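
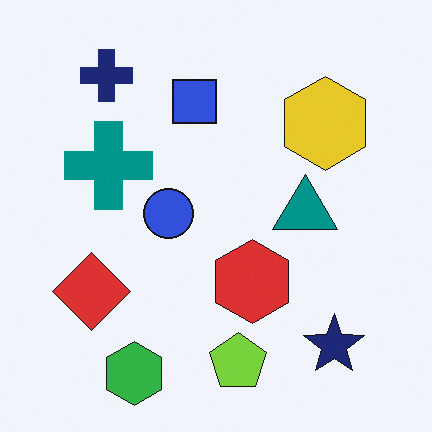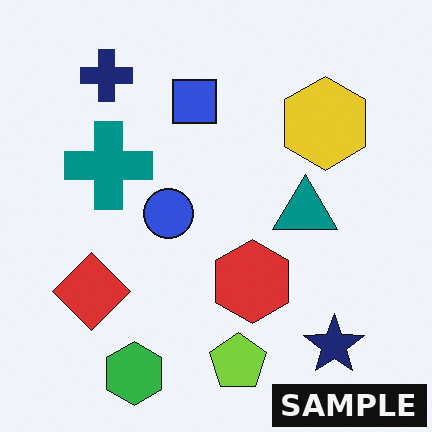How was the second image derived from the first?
The image was watermarked with the text "SAMPLE" in the lower-right corner.

A dark label reading "SAMPLE" appears in the lower-right corner.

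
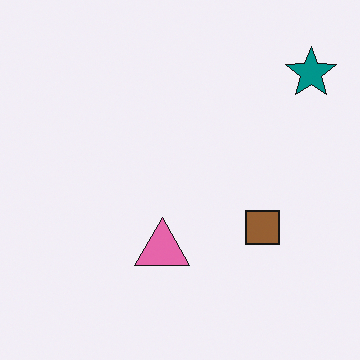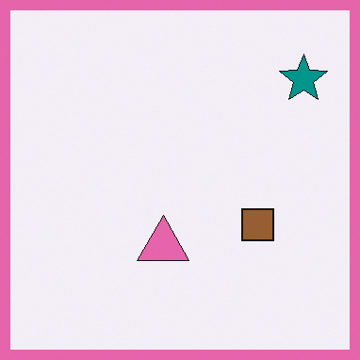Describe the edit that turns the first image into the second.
The image was framed with a pink border.

A solid pink frame runs around the edge of the second image, with the content slightly shrunk inside it.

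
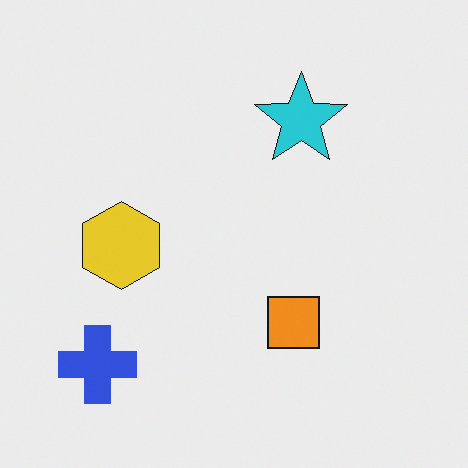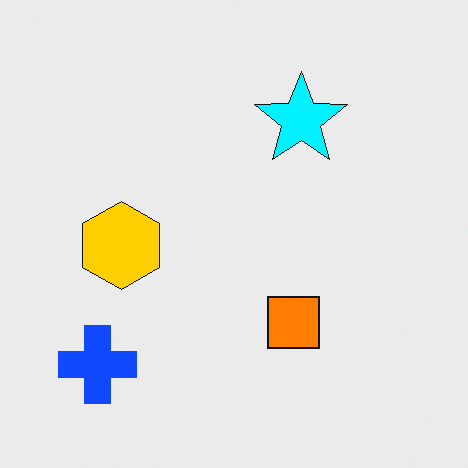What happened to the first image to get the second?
It was made much more vivid (saturation change).

All colors are more vivid — a global saturation change.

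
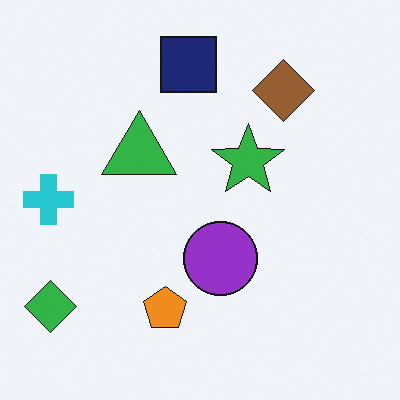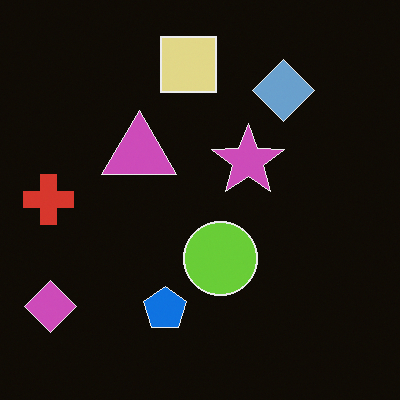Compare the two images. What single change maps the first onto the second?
This is the original image color-inverted (negative).

The light background has become dark and every shape's color is its complement — a photographic negative.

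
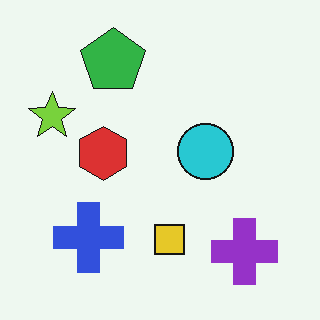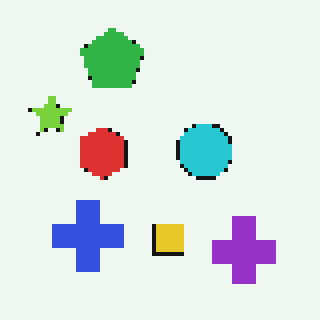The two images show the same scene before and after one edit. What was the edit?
Mildly pixelated.

Shapes are reduced to large square blocks; fine edges and outlines are lost — a downscale-then-upscale (mosaic) effect.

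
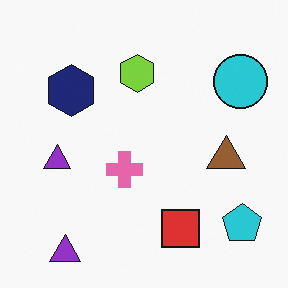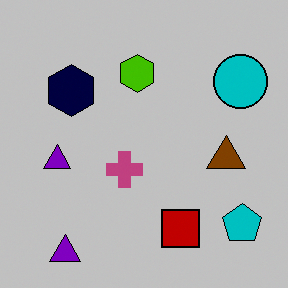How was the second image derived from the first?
This is the original image heavily posterized to just a handful of flat colors.

Each flat color has snapped to a coarser quantized level — most visibly, the near-white background has dropped to a flat grey.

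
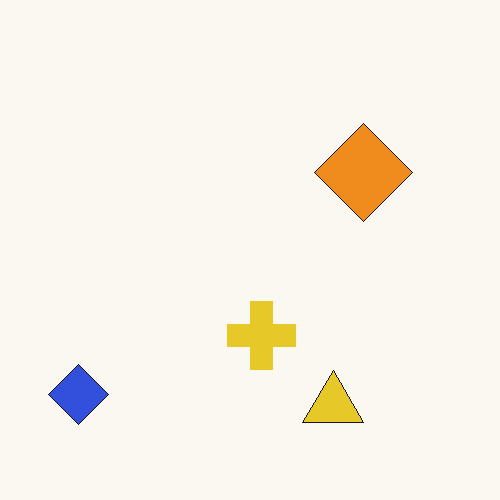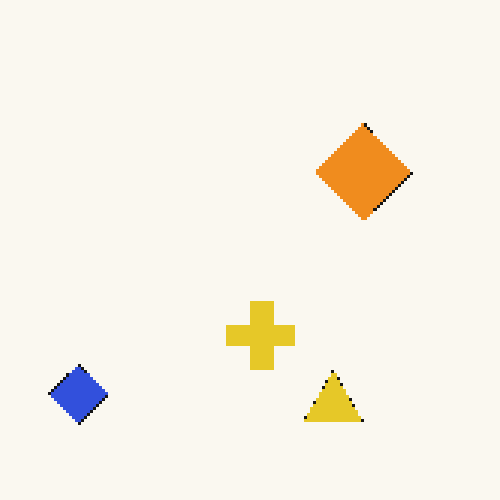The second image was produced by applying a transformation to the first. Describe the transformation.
Mildly pixelated.

Shapes are reduced to large square blocks; fine edges and outlines are lost — a downscale-then-upscale (mosaic) effect.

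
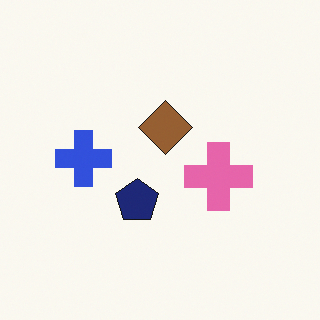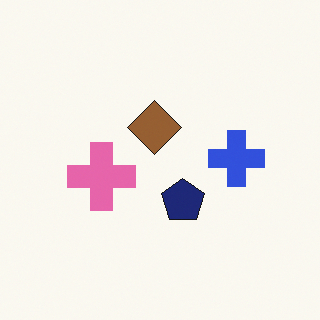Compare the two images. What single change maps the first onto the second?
The transformation is: flipped horizontally (left ↔ right).

The blue cross is in the left of the first image and the right of the second — shapes on opposite sides of the vertical midline have swapped in a mirror flip.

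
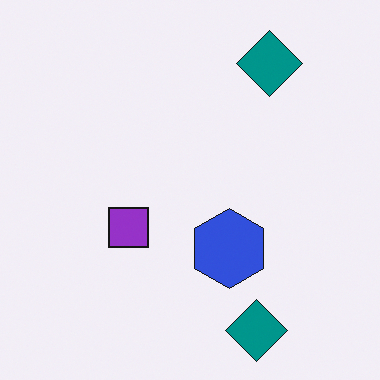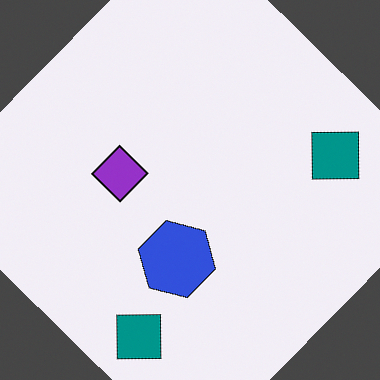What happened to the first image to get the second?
It was rotated clockwise by a large amount — several tens of degrees.

Every shape is tilted by the same angle and the image corners show triangular fill wedges — a whole-image rotation by a non-right angle.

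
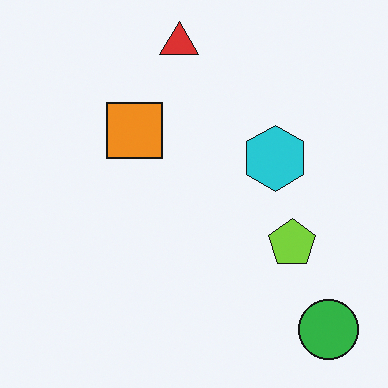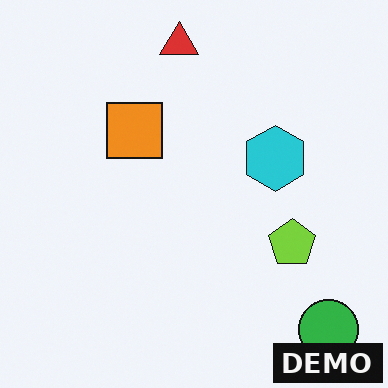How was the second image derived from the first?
The transformation is: watermarked with the text "DEMO" in the lower-right corner.

A dark label reading "DEMO" appears in the lower-right corner.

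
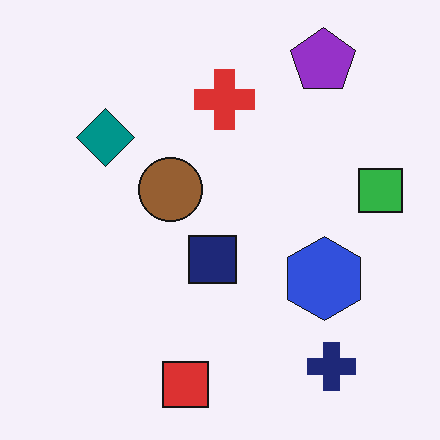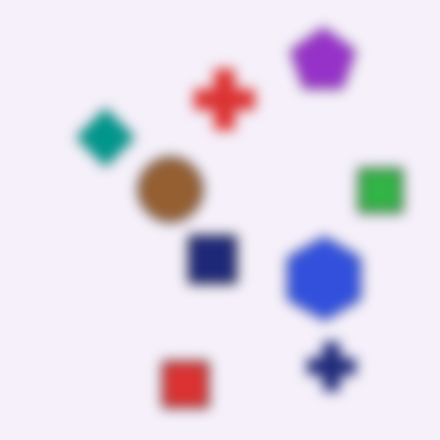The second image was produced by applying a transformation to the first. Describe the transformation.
The image was strongly gaussian-blurred.

Shape edges and outlines are uniformly softened across the whole image.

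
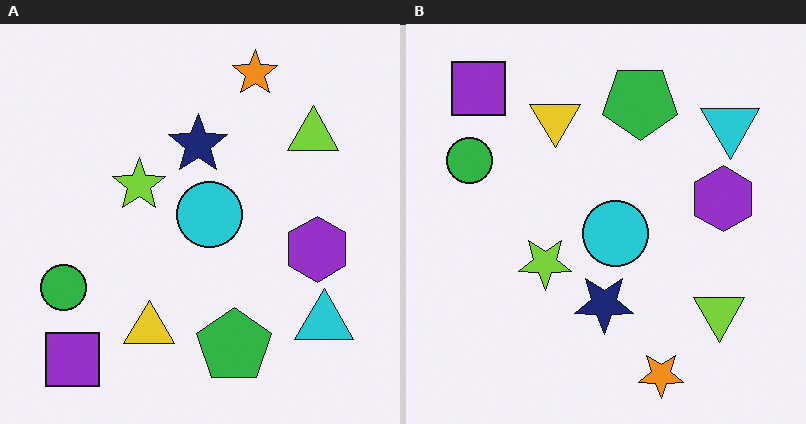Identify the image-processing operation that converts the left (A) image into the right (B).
The transformation is: flipped vertically (top ↔ bottom).

The orange star is in the top of the left (A) image and the bottom of the right (B) — shapes on opposite sides of the horizontal midline have swapped in a mirror flip.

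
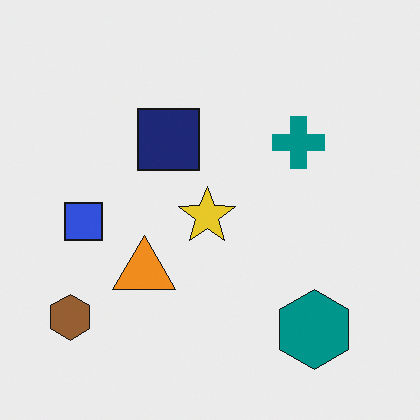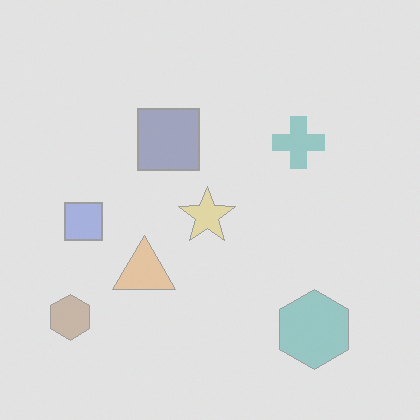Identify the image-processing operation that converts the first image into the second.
The transformation is: washed out (contrast reduced).

Tones are pushed toward mid-grey across the whole image — a global contrast change.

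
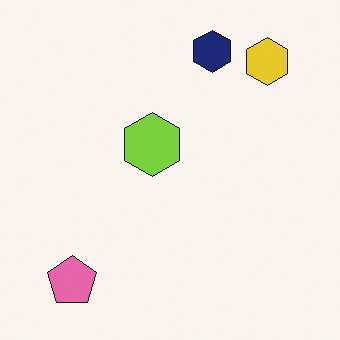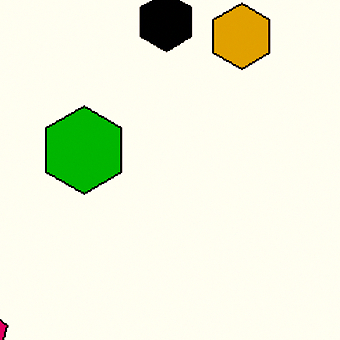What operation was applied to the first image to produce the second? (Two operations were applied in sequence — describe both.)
It was cropped slightly and scaled back up, then given much higher contrast.

The visible shapes are larger and the field of view is narrower; shapes near the original edges may be partly or wholly outside the frame — a crop-and-rescale. Tones are pushed away from mid-grey across the whole image — a global contrast change.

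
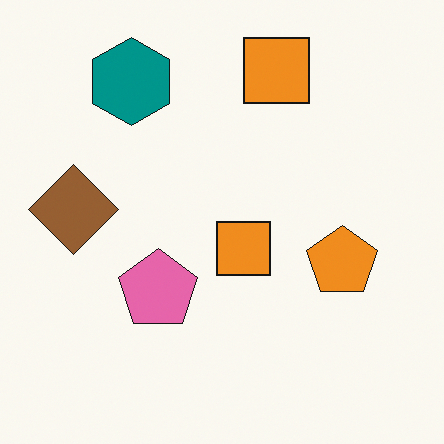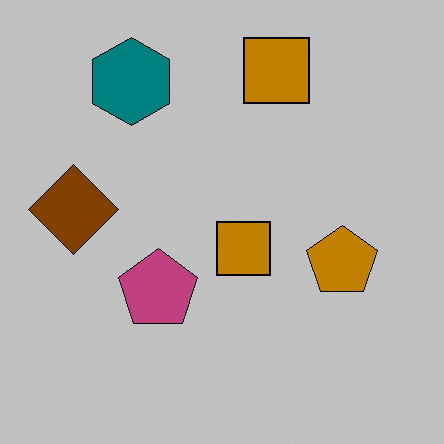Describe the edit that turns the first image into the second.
Aggressively posterized.

Each flat color has snapped to a coarser quantized level — most visibly, the near-white background has dropped to a flat grey.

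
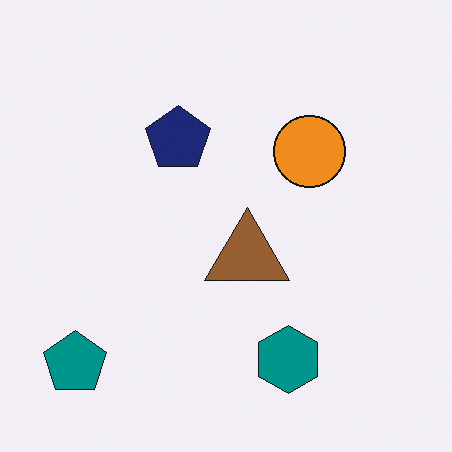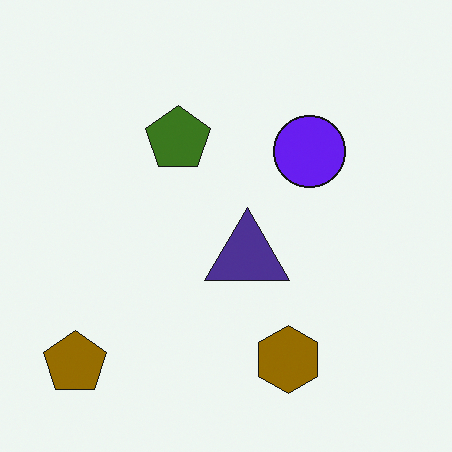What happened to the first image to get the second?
It was hue-shifted through roughly half the color wheel.

Every shape's color has rotated by the same amount around the hue wheel — a uniform hue shift.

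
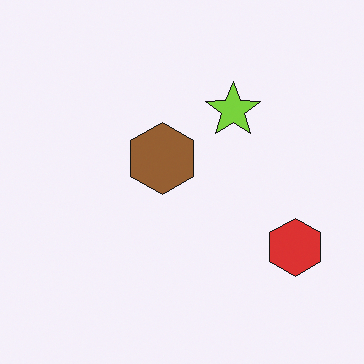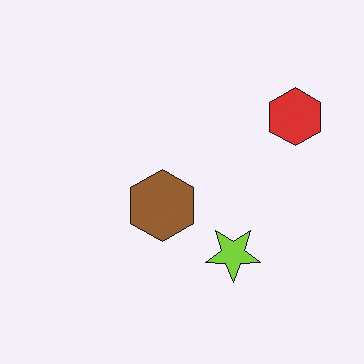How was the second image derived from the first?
This is the original image flipped vertically (top ↔ bottom).

The lime star is in the top of the first image and the bottom of the second — shapes on opposite sides of the horizontal midline have swapped in a mirror flip.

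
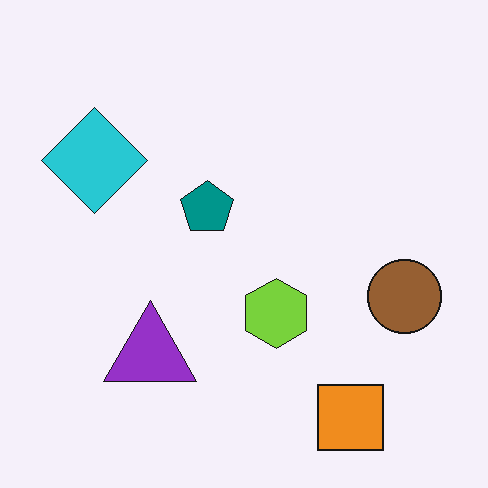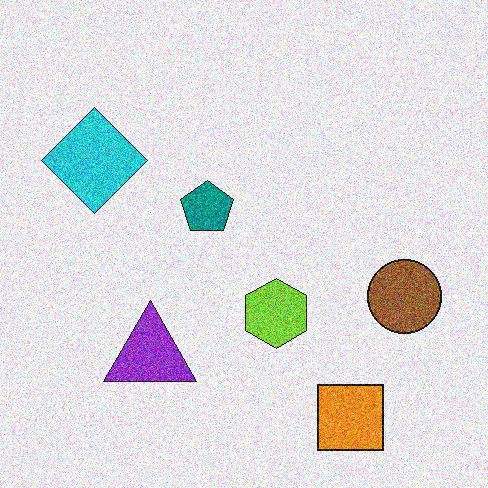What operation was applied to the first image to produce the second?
Degraded with heavy additive noise.

Random speckle covers the whole image, including the flat background.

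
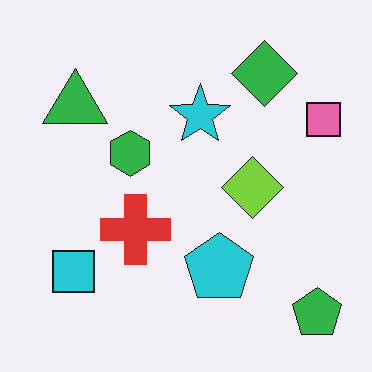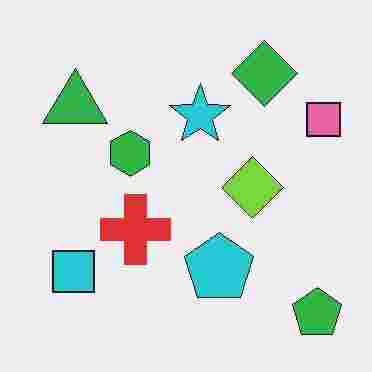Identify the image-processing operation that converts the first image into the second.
It was heavily JPEG-compressed with obvious blocking artifacts.

Blocky 8×8 compression artifacts appear around shape edges and the flat background shows ringing — characteristic JPEG degradation.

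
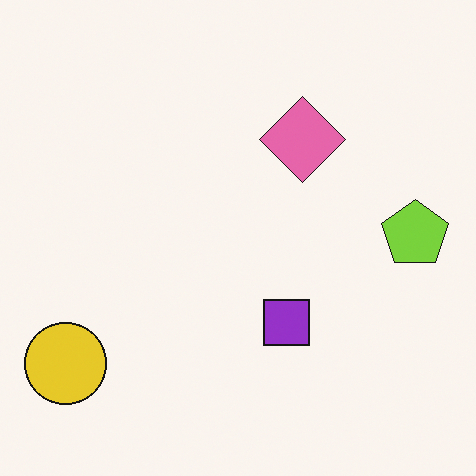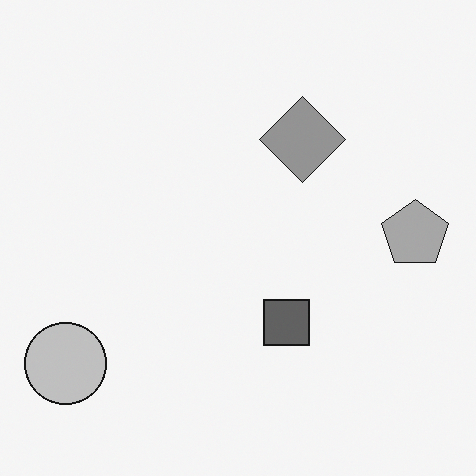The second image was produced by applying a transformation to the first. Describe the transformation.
This is the original image converted to grayscale.

All color is removed — every shape is now a shade of grey.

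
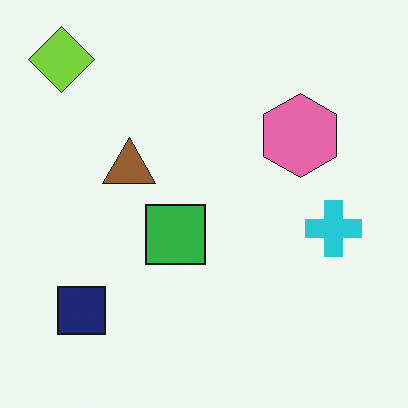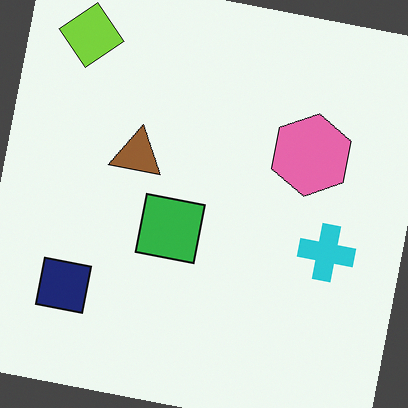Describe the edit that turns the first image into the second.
It was rotated clockwise by a few degrees.

Every shape is tilted by the same angle and the image corners show triangular fill wedges — a whole-image rotation by a non-right angle.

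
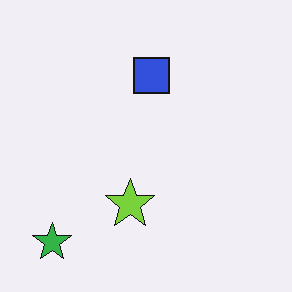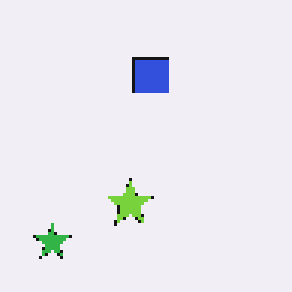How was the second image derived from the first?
The transformation is: lightly pixelated (a mild mosaic effect).

Shapes are reduced to large square blocks; fine edges and outlines are lost — a downscale-then-upscale (mosaic) effect.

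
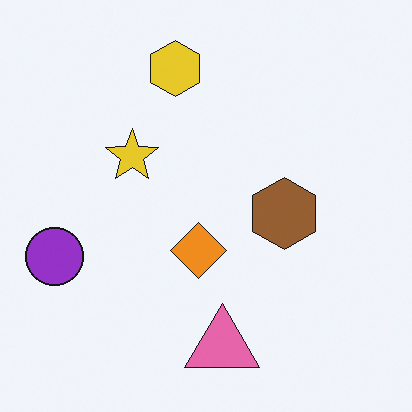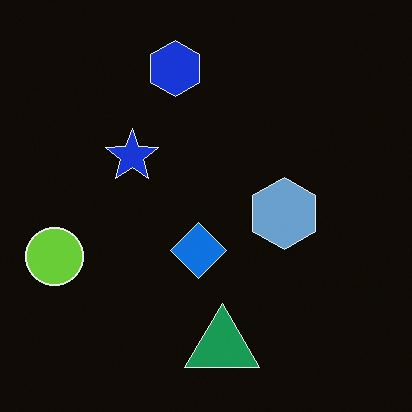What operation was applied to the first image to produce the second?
It was color-inverted (negative).

The light background has become dark and every shape's color is its complement — a photographic negative.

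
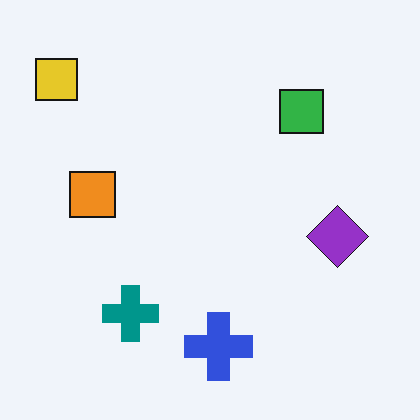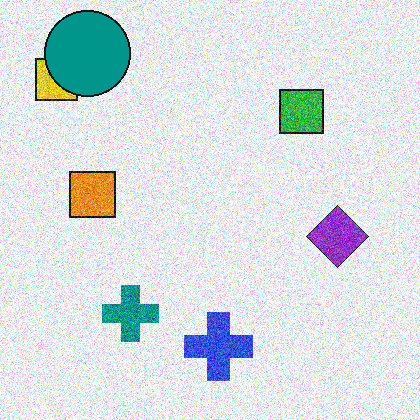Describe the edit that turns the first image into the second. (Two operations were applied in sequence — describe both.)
The image was degraded with strong gaussian noise, then overlaid with an additional teal circle.

Random speckle covers the whole image, including the flat background. A teal circle appears in the second image that is absent from the first.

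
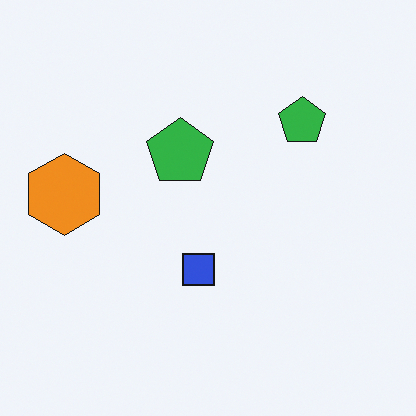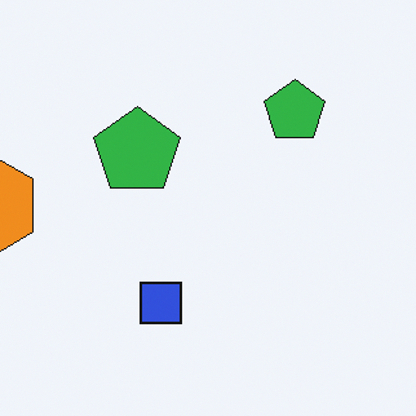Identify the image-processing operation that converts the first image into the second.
It was cropped to a modestly smaller region and rescaled.

The visible shapes are larger and the field of view is narrower; shapes near the original edges may be partly or wholly outside the frame — a crop-and-rescale.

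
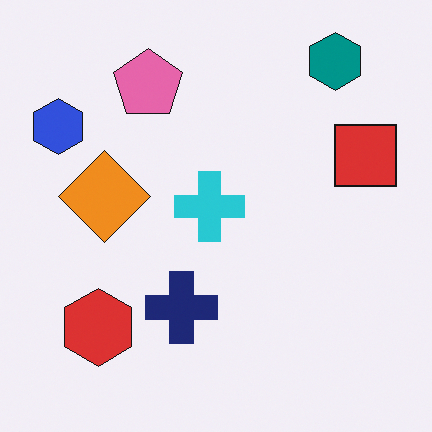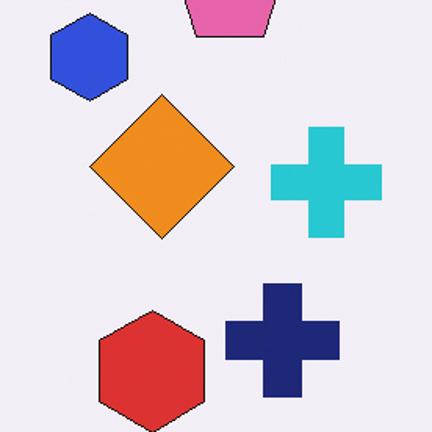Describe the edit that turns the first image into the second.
The image was cropped slightly and scaled back up.

The visible shapes are larger and the field of view is narrower; shapes near the original edges may be partly or wholly outside the frame — a crop-and-rescale.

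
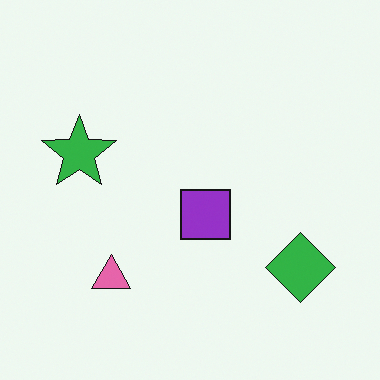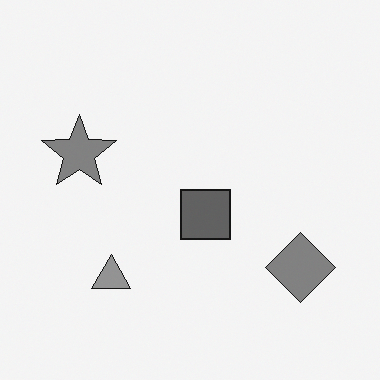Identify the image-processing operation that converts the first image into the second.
The second image is the first converted to grayscale.

All color is removed — every shape is now a shade of grey.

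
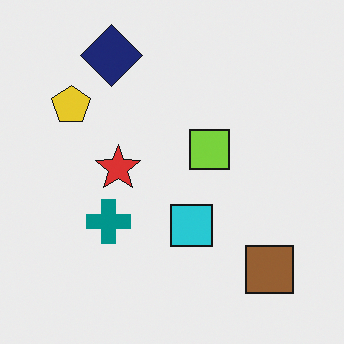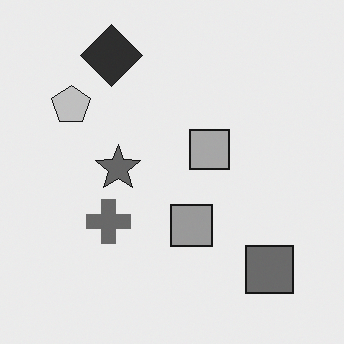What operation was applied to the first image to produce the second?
Converted to grayscale.

All color is removed — every shape is now a shade of grey.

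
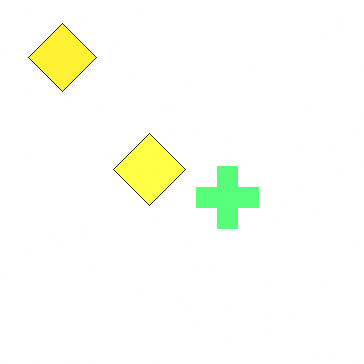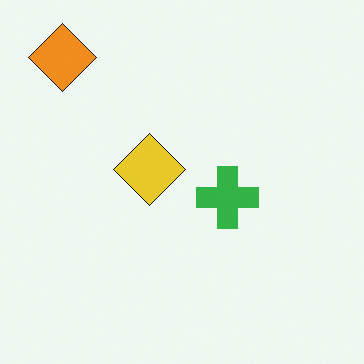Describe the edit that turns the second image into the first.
This is the original image brightened a lot.

Every pixel — background and shapes alike — is uniformly brightened.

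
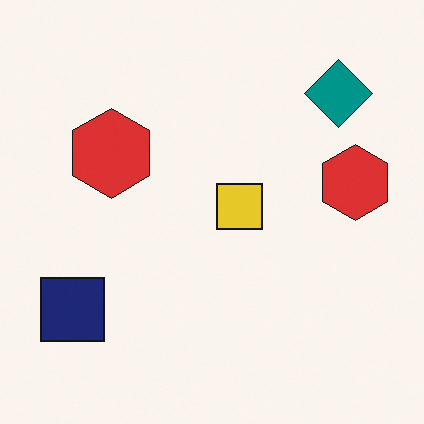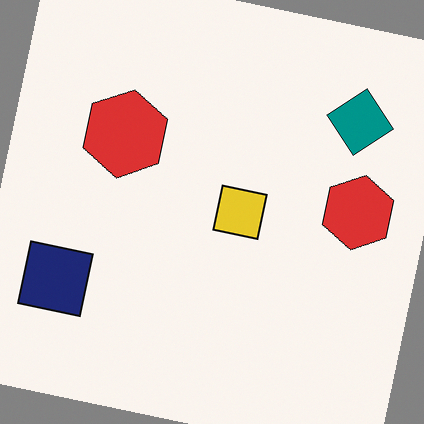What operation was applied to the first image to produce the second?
The image was rotated clockwise by a few degrees.

Every shape is tilted by the same angle and the image corners show triangular fill wedges — a whole-image rotation by a non-right angle.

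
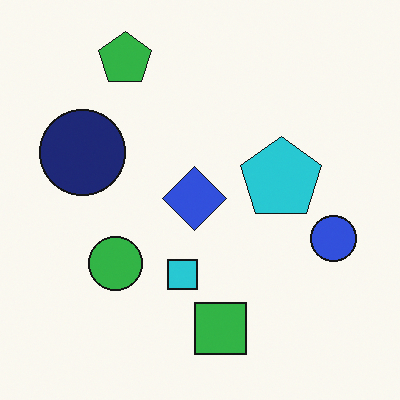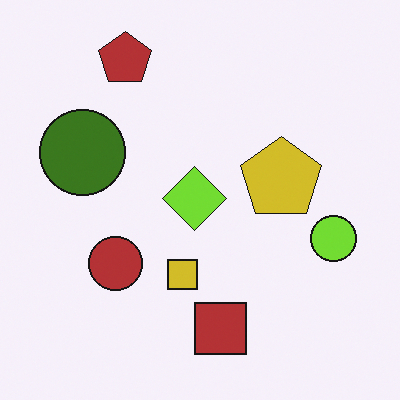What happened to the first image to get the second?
The image was hue-shifted through roughly half the color wheel.

Every shape's color has rotated by the same amount around the hue wheel — a uniform hue shift.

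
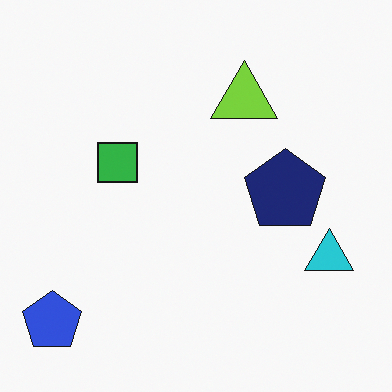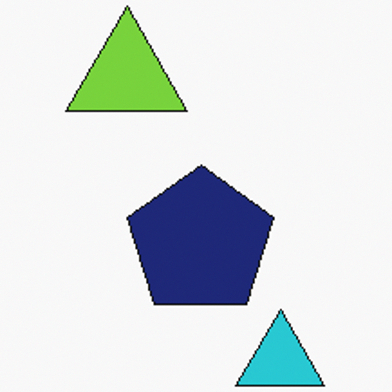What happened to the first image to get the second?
The transformation is: cropped to a noticeably smaller region and rescaled.

The visible shapes are larger and the field of view is narrower; shapes near the original edges may be partly or wholly outside the frame — a crop-and-rescale.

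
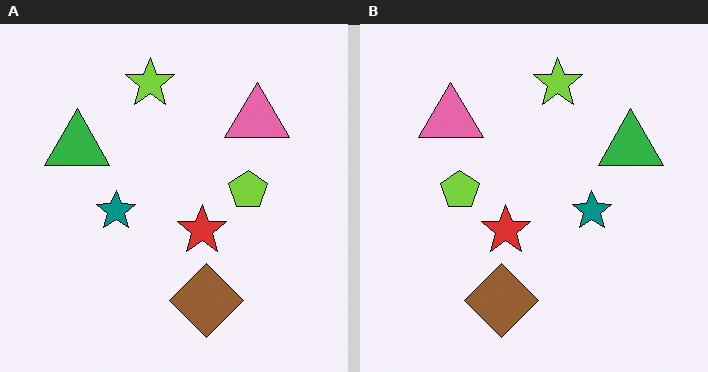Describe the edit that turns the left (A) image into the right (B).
The transformation is: flipped horizontally (left ↔ right).

The green triangle is in the left of the left (A) image and the right of the right (B) — shapes on opposite sides of the vertical midline have swapped in a mirror flip.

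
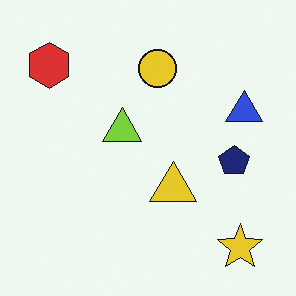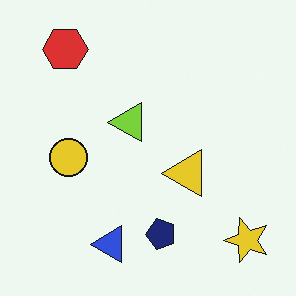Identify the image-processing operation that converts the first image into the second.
Transposed (reflected across the top-left ↔ bottom-right diagonal).

Shapes have swapped their row and column positions — what was in the top-right is now in the bottom-left — a diagonal reflection.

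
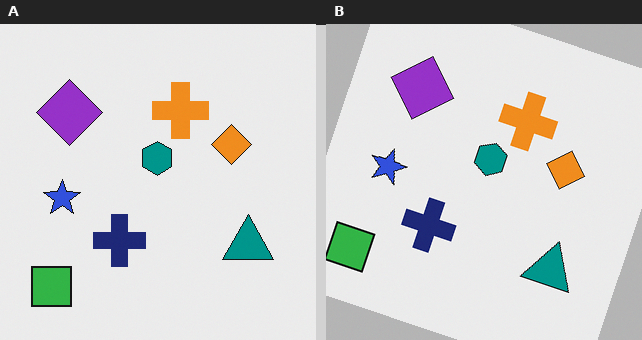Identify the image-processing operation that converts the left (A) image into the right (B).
Rotated clockwise by a clearly visible amount.

Every shape is tilted by the same angle and the image corners show triangular fill wedges — a whole-image rotation by a non-right angle.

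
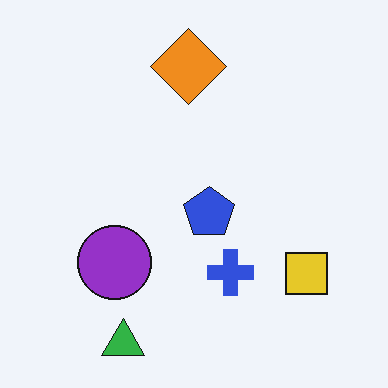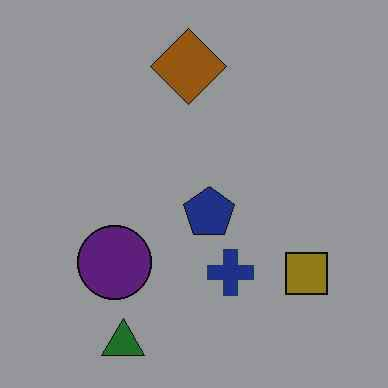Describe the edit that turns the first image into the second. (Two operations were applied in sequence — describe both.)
The transformation is: heavily JPEG-compressed with obvious blocking artifacts, then darkened a lot.

Blocky 8×8 compression artifacts appear around shape edges and the flat background shows ringing — characteristic JPEG degradation. Every pixel — background and shapes alike — is uniformly darkened.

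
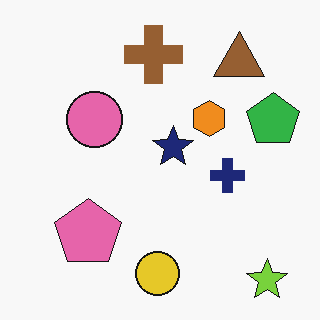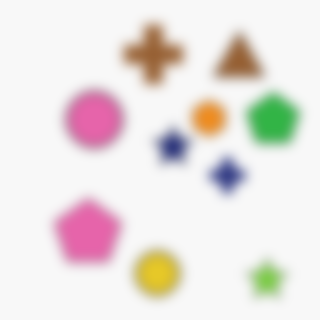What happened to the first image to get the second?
The transformation is: strongly gaussian-blurred.

Shape edges and outlines are uniformly softened across the whole image.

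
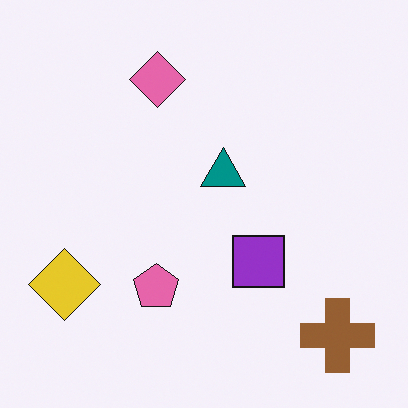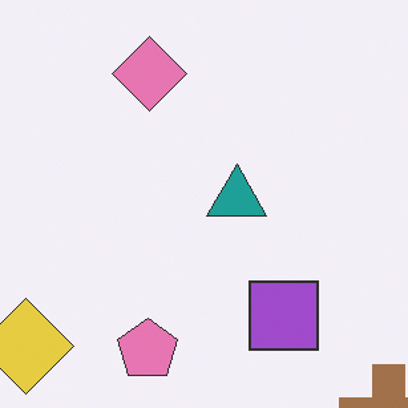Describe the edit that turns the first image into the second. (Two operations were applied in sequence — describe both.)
The image was given slightly reduced contrast, then cropped to a modestly smaller region and rescaled.

Tones are pushed toward mid-grey across the whole image — a global contrast change. The visible shapes are larger and the field of view is narrower; shapes near the original edges may be partly or wholly outside the frame — a crop-and-rescale.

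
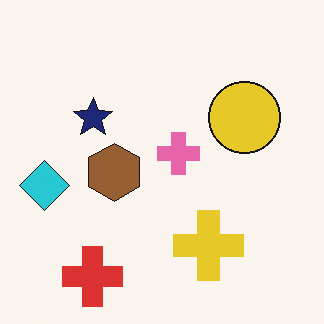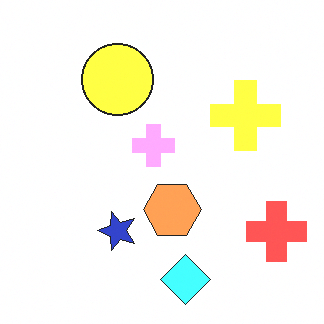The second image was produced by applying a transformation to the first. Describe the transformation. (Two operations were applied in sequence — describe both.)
The second image is the first rotated 90° counter-clockwise, then substantially brightened.

The red cross sits in the bottom-left of the first image and the bottom-right of the second — consistent with a whole-image 90° counter-clockwise rotation. Every pixel — background and shapes alike — is uniformly brightened.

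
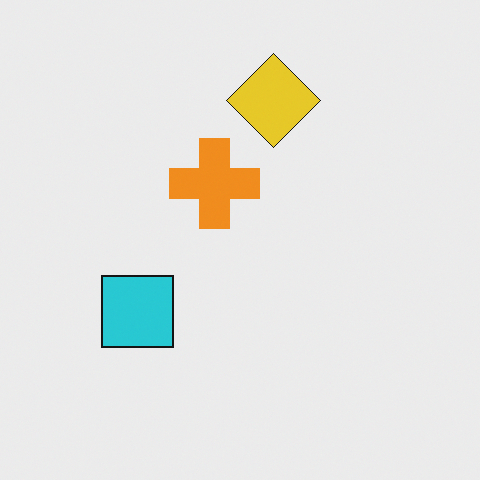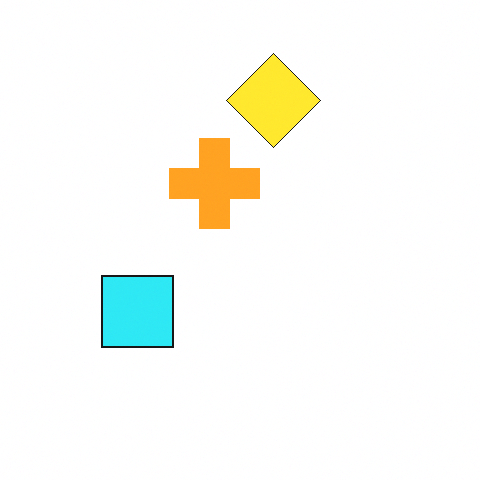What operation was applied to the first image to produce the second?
It was brightened a little.

Every pixel — background and shapes alike — is uniformly brightened.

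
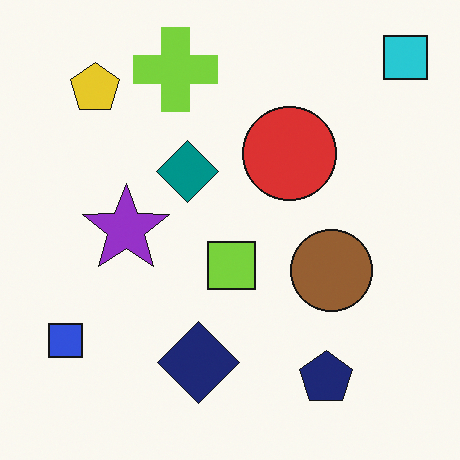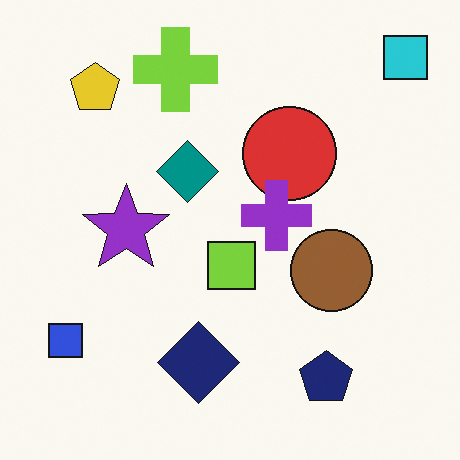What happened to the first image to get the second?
It was overlaid with an additional purple cross.

A purple cross appears in the second image that is absent from the first.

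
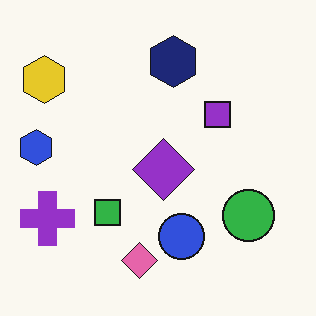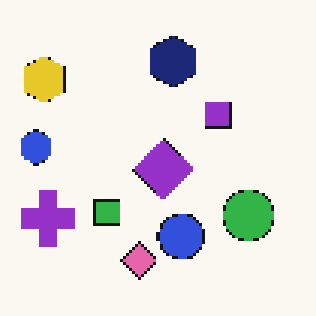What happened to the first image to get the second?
Lightly pixelated (a mild mosaic effect).

Shapes are reduced to large square blocks; fine edges and outlines are lost — a downscale-then-upscale (mosaic) effect.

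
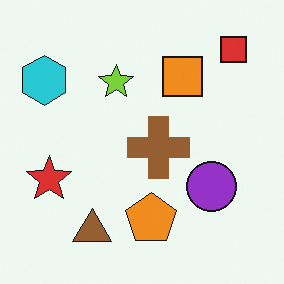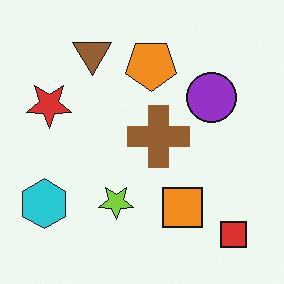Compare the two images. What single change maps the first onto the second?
The second image is the first flipped vertically (top ↔ bottom).

The red square is in the top-right of the first image and the bottom-right of the second — shapes on opposite sides of the horizontal midline have swapped in a mirror flip.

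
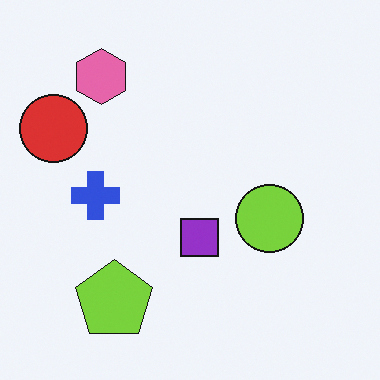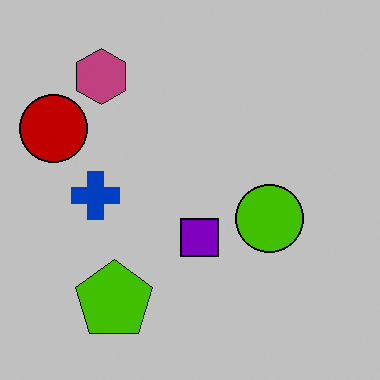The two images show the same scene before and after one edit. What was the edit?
It was heavily posterized to just a handful of flat colors.

Each flat color has snapped to a coarser quantized level — most visibly, the near-white background has dropped to a flat grey.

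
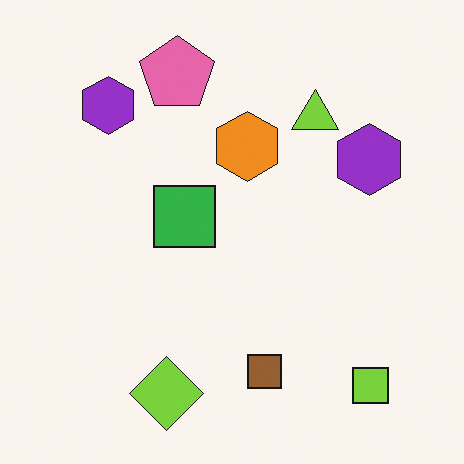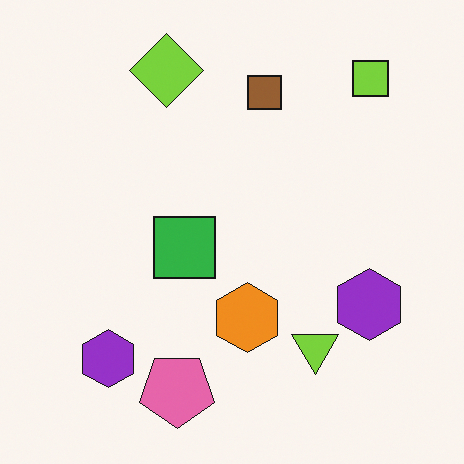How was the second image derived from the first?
The transformation is: flipped vertically (top ↔ bottom).

The lime diamond is in the bottom of the first image and the top of the second — shapes on opposite sides of the horizontal midline have swapped in a mirror flip.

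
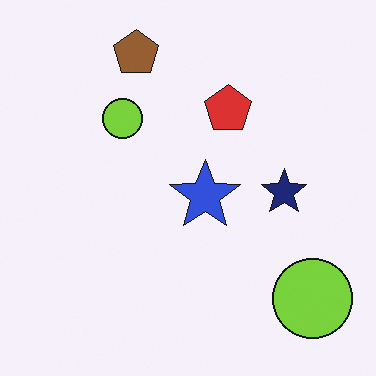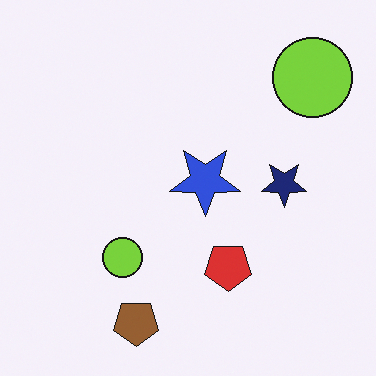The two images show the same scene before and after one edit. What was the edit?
The transformation is: flipped vertically (top ↔ bottom).

The brown pentagon is in the top of the first image and the bottom of the second — shapes on opposite sides of the horizontal midline have swapped in a mirror flip.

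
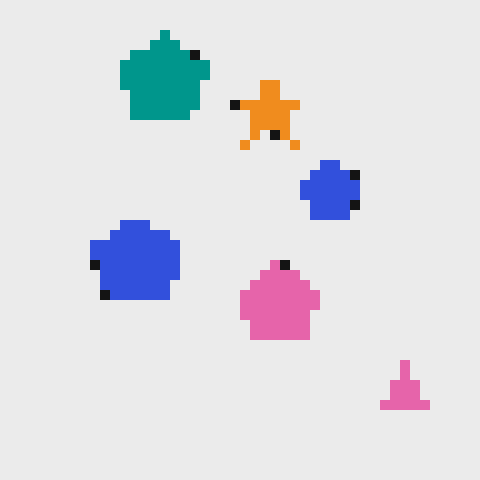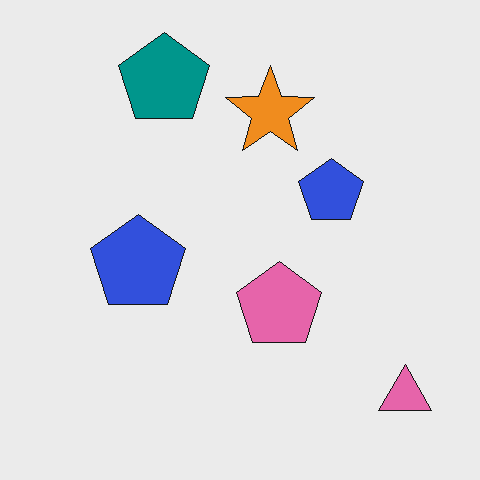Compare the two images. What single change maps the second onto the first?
The image was heavily pixelated into large blocks.

Shapes are reduced to large square blocks; fine edges and outlines are lost — a downscale-then-upscale (mosaic) effect.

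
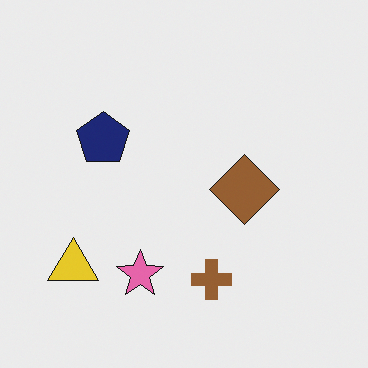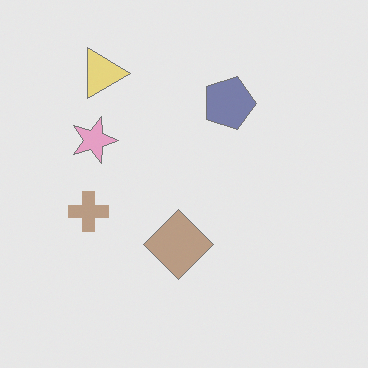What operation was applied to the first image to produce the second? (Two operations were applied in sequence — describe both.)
The transformation is: rotated 90° clockwise, then given much lower contrast.

The yellow triangle sits in the bottom-left of the first image and the top-left of the second — consistent with a whole-image 90° clockwise rotation. Tones are pushed toward mid-grey across the whole image — a global contrast change.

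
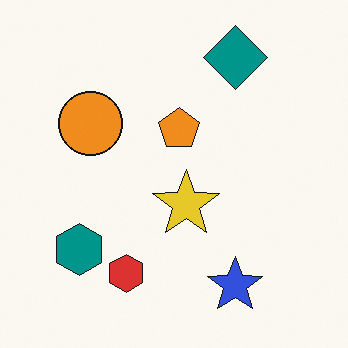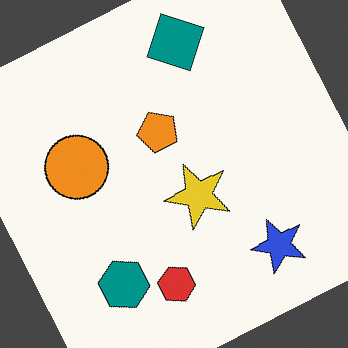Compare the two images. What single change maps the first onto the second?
This is the original image rotated counter-clockwise by a moderate amount.

Every shape is tilted by the same angle and the image corners show triangular fill wedges — a whole-image rotation by a non-right angle.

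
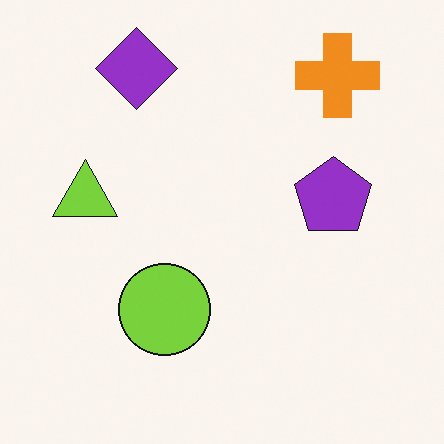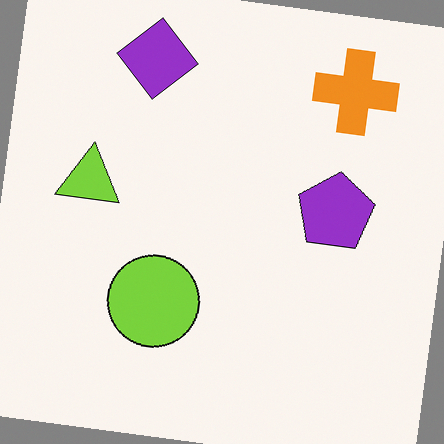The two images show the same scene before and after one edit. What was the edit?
It was rotated clockwise by a few degrees.

Every shape is tilted by the same angle and the image corners show triangular fill wedges — a whole-image rotation by a non-right angle.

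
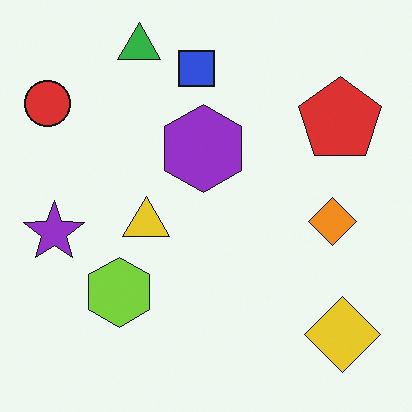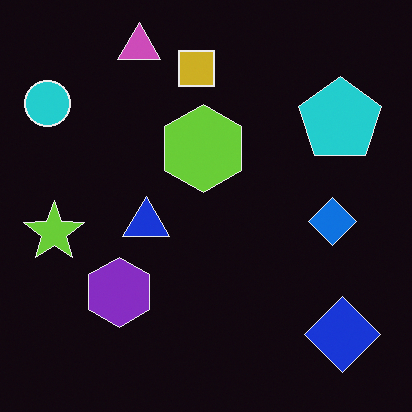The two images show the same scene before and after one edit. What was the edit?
The transformation is: color-inverted (negative).

The light background has become dark and every shape's color is its complement — a photographic negative.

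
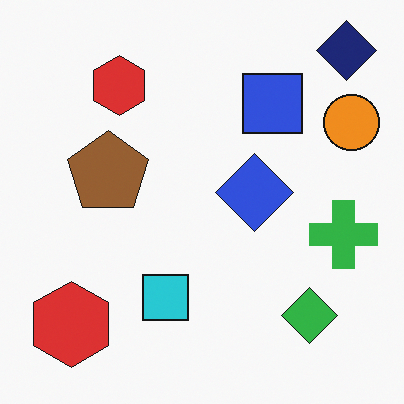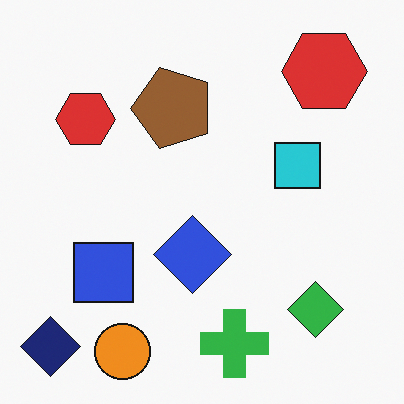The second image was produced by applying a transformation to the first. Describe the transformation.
The image was transposed (reflected across the top-left ↔ bottom-right diagonal).

Shapes have swapped their row and column positions — what was in the top-right is now in the bottom-left — a diagonal reflection.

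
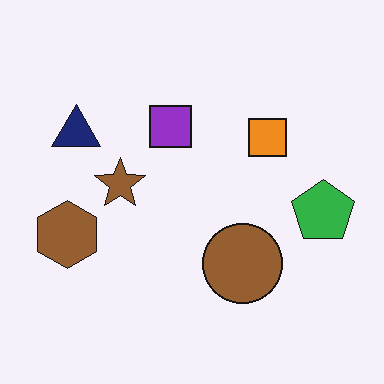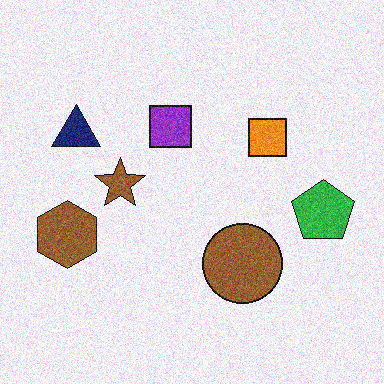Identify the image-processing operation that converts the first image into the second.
This is the original image degraded with moderate additive noise.

Random speckle covers the whole image, including the flat background.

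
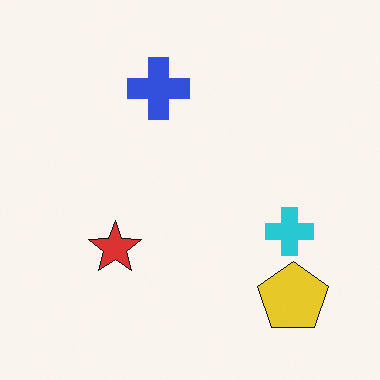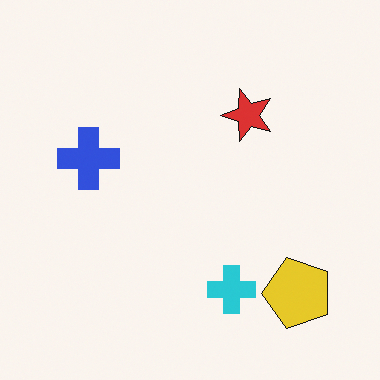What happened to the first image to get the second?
The second image is the first transposed (reflected across the top-left ↔ bottom-right diagonal).

Shapes have swapped their row and column positions — what was in the top-right is now in the bottom-left — a diagonal reflection.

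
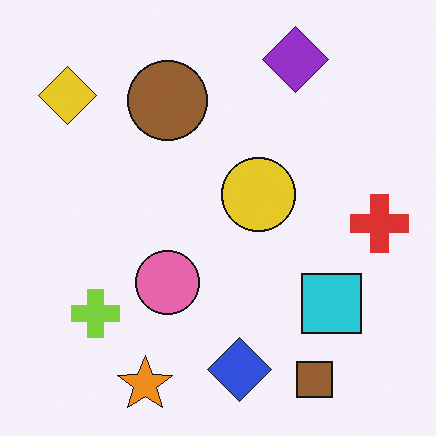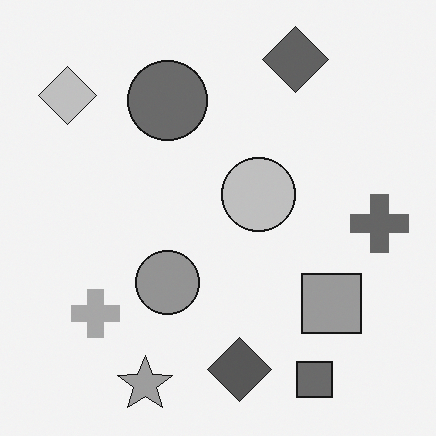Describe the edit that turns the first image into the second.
Converted to grayscale.

All color is removed — every shape is now a shade of grey.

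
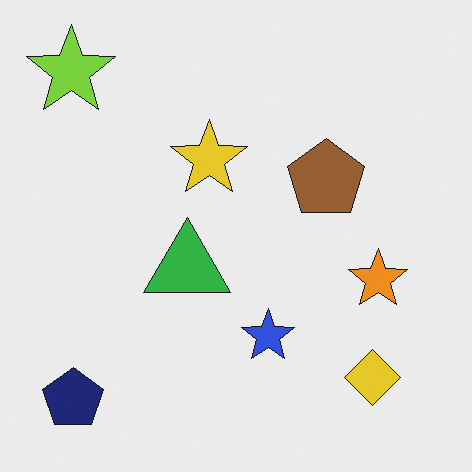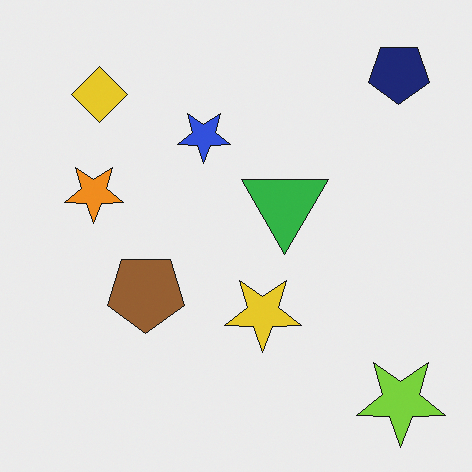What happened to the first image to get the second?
It was rotated 180°.

The lime star sits in the top-left of the first image and the bottom-right of the second — consistent with a whole-image 180° rotation.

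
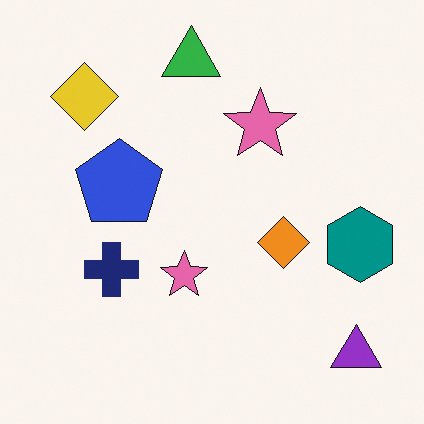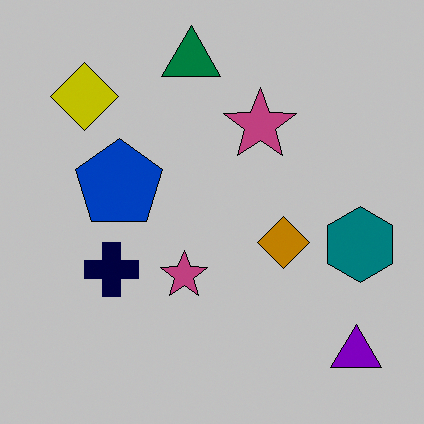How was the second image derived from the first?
Aggressively posterized.

Each flat color has snapped to a coarser quantized level — most visibly, the near-white background has dropped to a flat grey.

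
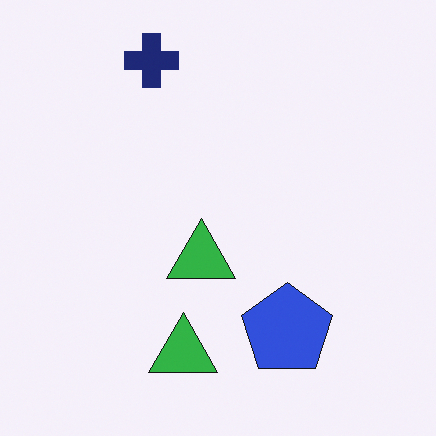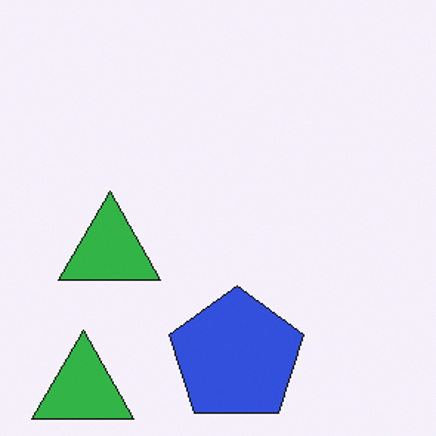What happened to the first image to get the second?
This is the original image cropped slightly and scaled back up.

The visible shapes are larger and the field of view is narrower; shapes near the original edges may be partly or wholly outside the frame — a crop-and-rescale.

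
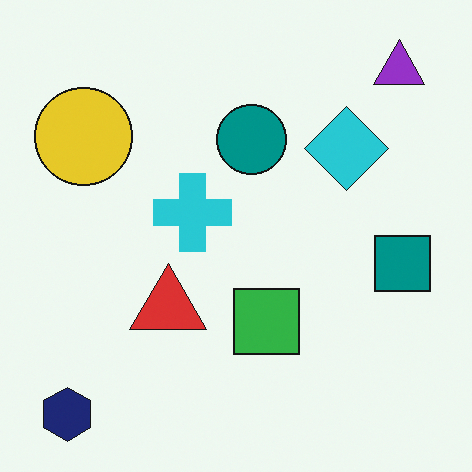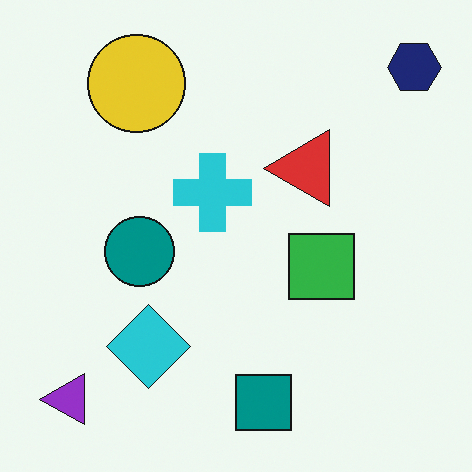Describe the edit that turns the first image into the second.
It was transposed (reflected across the top-left ↔ bottom-right diagonal).

Shapes have swapped their row and column positions — what was in the top-right is now in the bottom-left — a diagonal reflection.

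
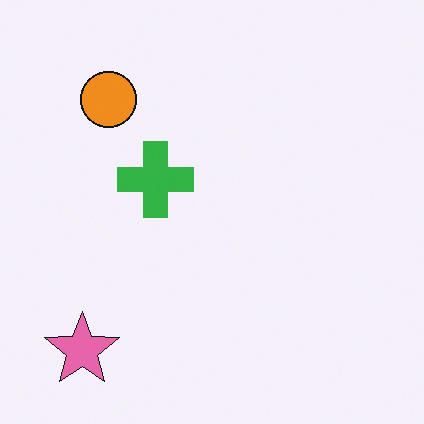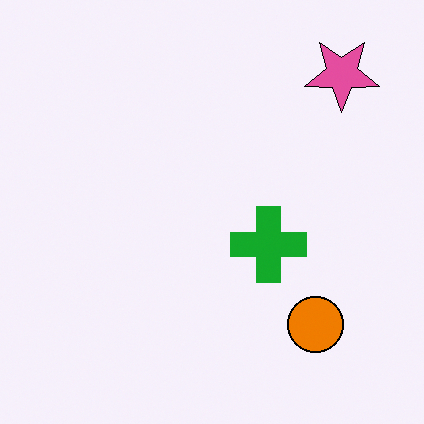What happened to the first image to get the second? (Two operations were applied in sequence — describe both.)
This is the original image rotated 180°, then given slightly increased contrast.

The pink star sits in the bottom-left of the first image and the top-right of the second — consistent with a whole-image 180° rotation. Tones are pushed away from mid-grey across the whole image — a global contrast change.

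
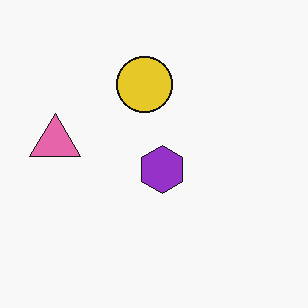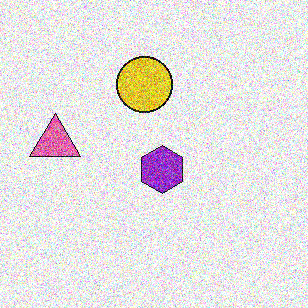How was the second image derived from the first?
It was degraded with strong gaussian noise.

Random speckle covers the whole image, including the flat background.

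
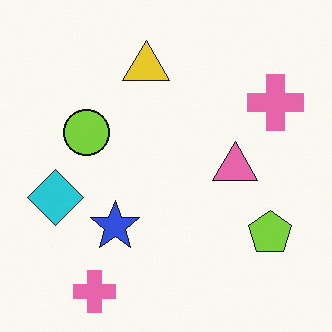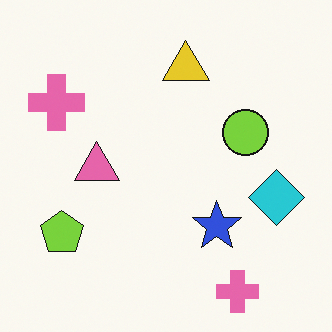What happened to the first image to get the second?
This is the original image flipped horizontally (left ↔ right).

The cyan diamond is in the left of the first image and the right of the second — shapes on opposite sides of the vertical midline have swapped in a mirror flip.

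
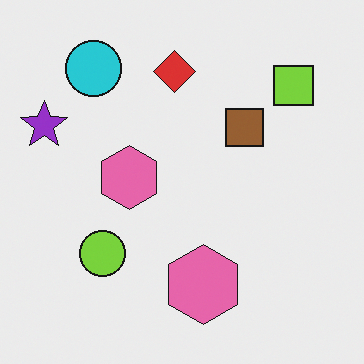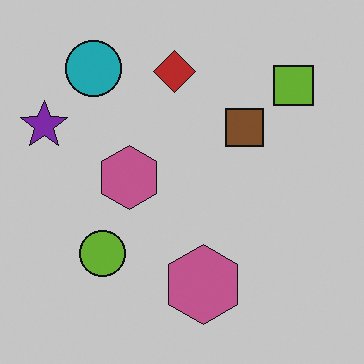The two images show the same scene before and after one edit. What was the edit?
The image was slightly darkened.

Every pixel — background and shapes alike — is uniformly darkened.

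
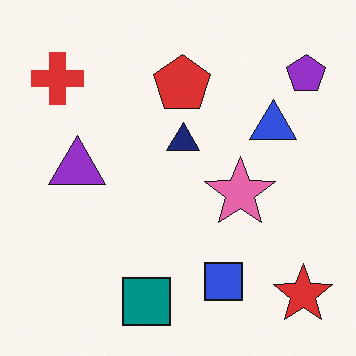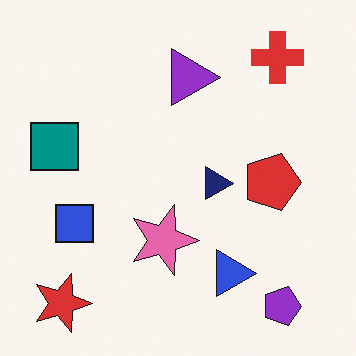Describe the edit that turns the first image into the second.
The transformation is: rotated 90° clockwise.

The red star sits in the bottom-right of the first image and the bottom-left of the second — consistent with a whole-image 90° clockwise rotation.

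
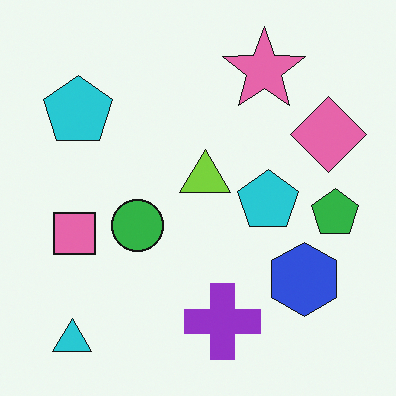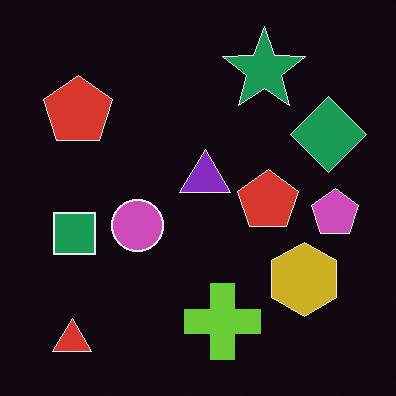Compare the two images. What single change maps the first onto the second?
This is the original image color-inverted (negative).

The light background has become dark and every shape's color is its complement — a photographic negative.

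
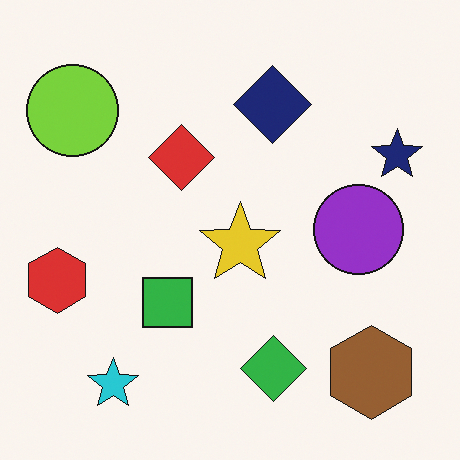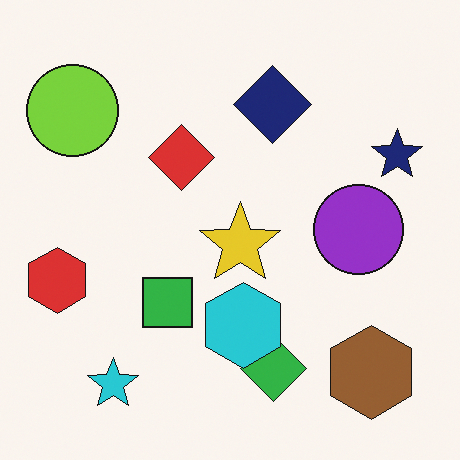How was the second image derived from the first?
It was overlaid with an additional cyan hexagon.

A cyan hexagon appears in the second image that is absent from the first.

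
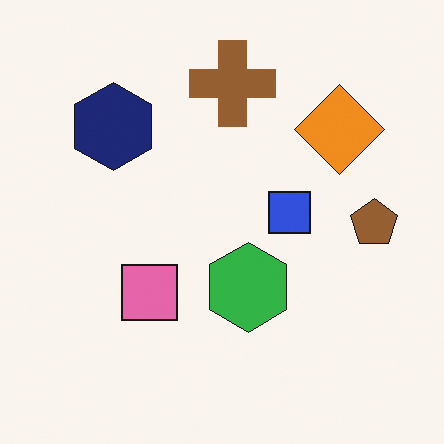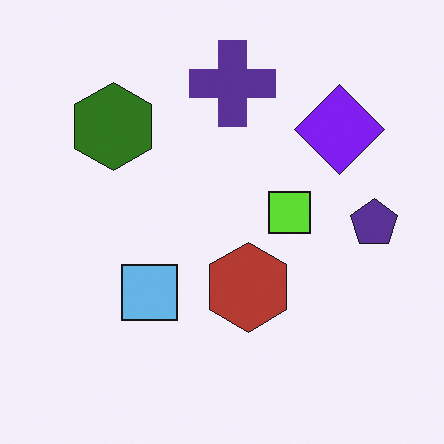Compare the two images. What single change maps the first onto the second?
It was hue-shifted through roughly half the color wheel.

Every shape's color has rotated by the same amount around the hue wheel — a uniform hue shift.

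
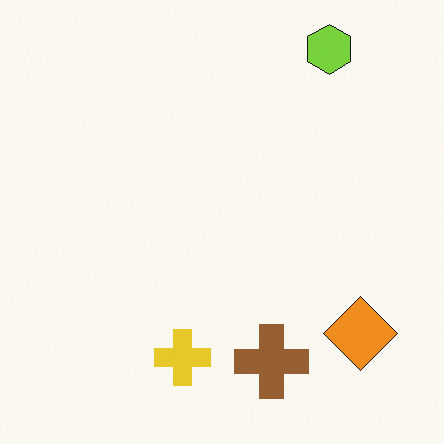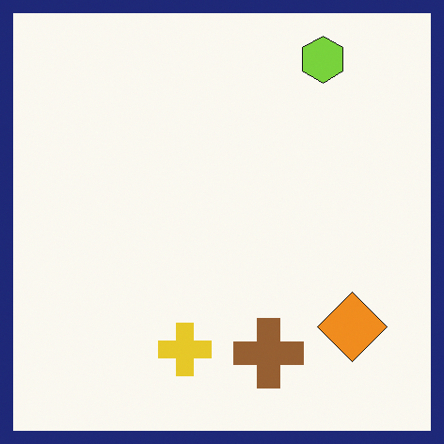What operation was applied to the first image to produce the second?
The second image is the first framed with a navy border.

A solid navy frame runs around the edge of the second image, with the content slightly shrunk inside it.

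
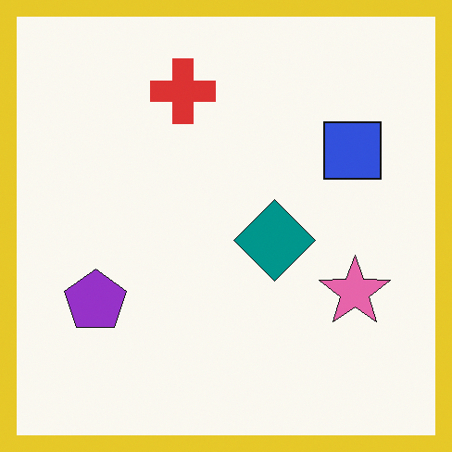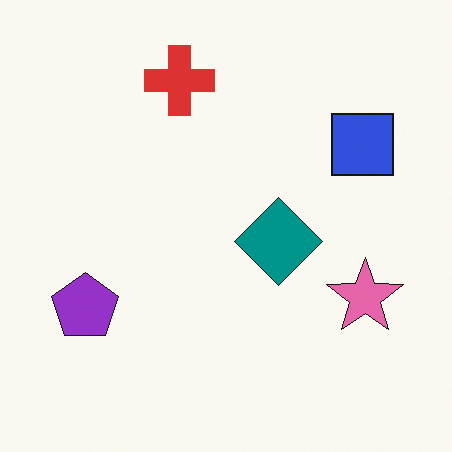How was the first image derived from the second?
Framed with a yellow border.

A solid yellow frame runs around the edge of the first image, with the content slightly shrunk inside it.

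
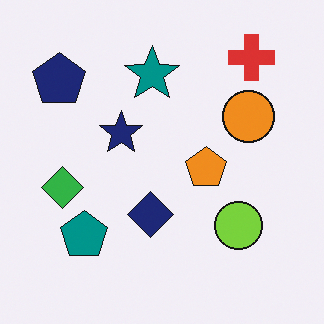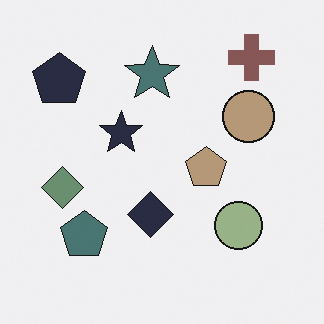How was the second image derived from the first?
The second image is the first heavily desaturated.

All colors are more muted and greyish — a global saturation change.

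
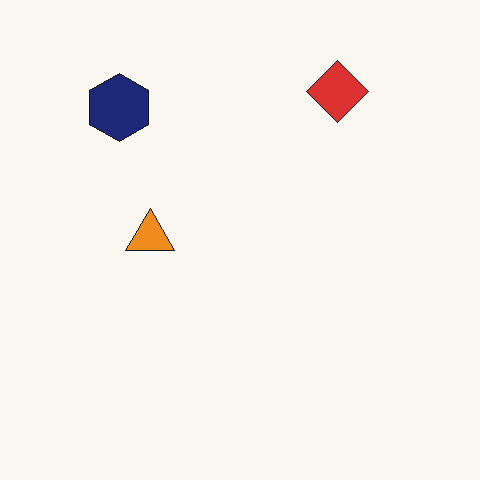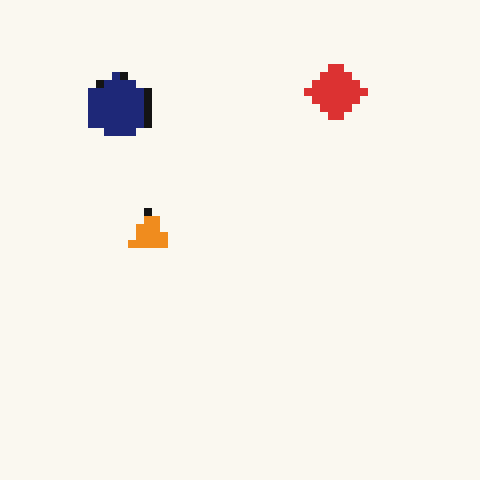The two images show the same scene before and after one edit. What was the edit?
The transformation is: pixelated into visible square blocks.

Shapes are reduced to large square blocks; fine edges and outlines are lost — a downscale-then-upscale (mosaic) effect.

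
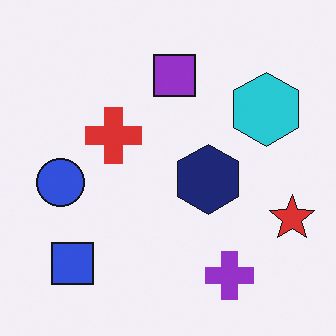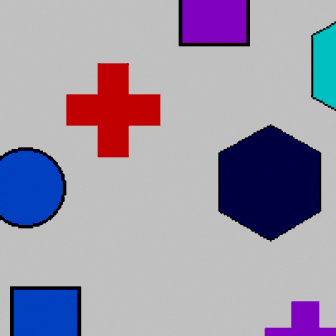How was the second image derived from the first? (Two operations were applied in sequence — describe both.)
The second image is the first cropped tightly and scaled back up, then aggressively posterized.

The visible shapes are larger and the field of view is narrower; shapes near the original edges may be partly or wholly outside the frame — a crop-and-rescale. Each flat color has snapped to a coarser quantized level — most visibly, the near-white background has dropped to a flat grey.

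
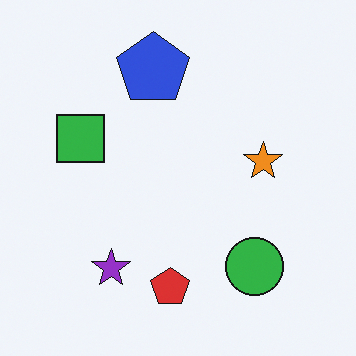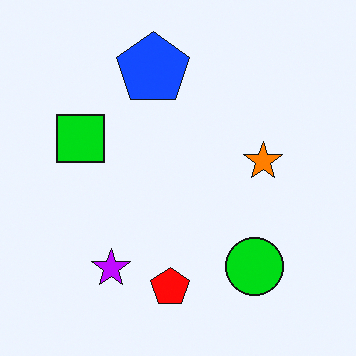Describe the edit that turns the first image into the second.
The image was heavily oversaturated.

All colors are more vivid — a global saturation change.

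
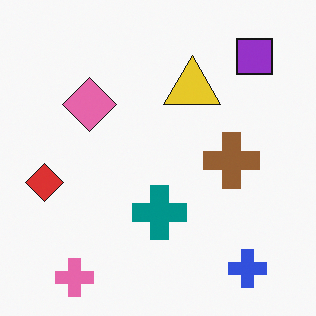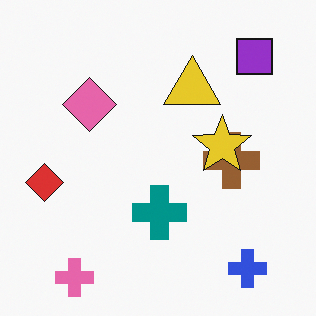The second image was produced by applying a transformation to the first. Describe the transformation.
This is the original image overlaid with an additional yellow star.

A yellow star appears in the second image that is absent from the first.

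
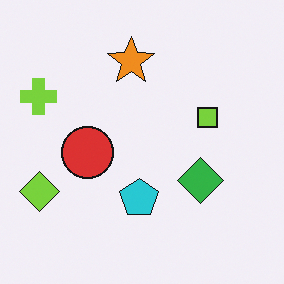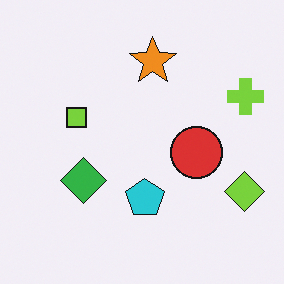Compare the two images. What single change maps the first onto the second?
The image was flipped horizontally (left ↔ right).

The lime cross is in the left of the first image and the right of the second — shapes on opposite sides of the vertical midline have swapped in a mirror flip.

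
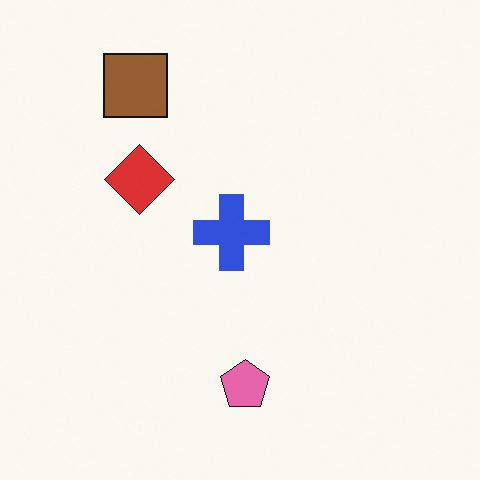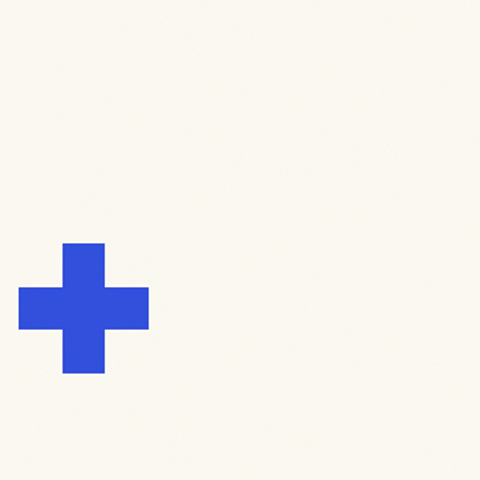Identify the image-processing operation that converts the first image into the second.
It was cropped to a noticeably smaller region and rescaled.

The visible shapes are larger and the field of view is narrower; shapes near the original edges may be partly or wholly outside the frame — a crop-and-rescale.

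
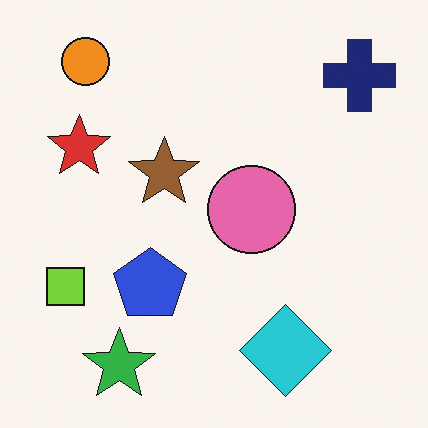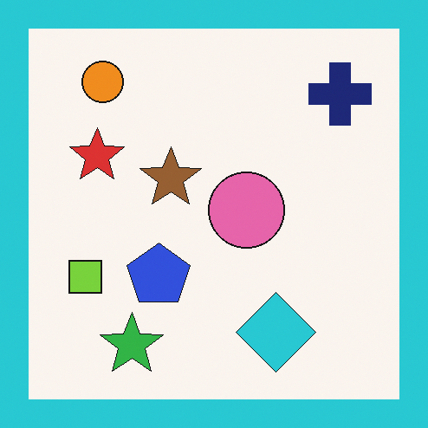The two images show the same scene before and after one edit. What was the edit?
This is the original image framed with a cyan border.

A solid cyan frame runs around the edge of the second image, with the content slightly shrunk inside it.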